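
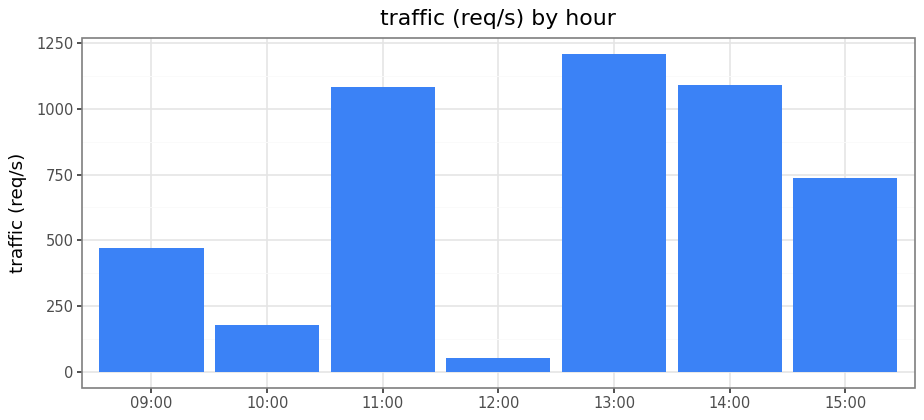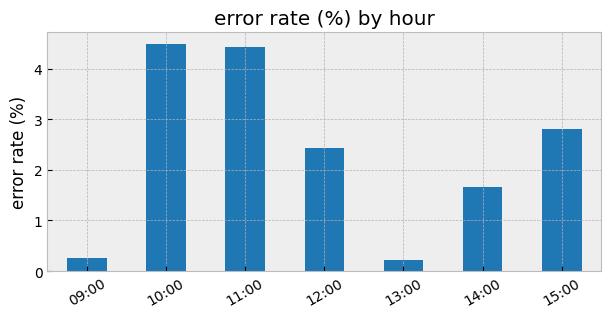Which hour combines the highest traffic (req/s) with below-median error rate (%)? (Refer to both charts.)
13:00

Chart 2 median error rate (%) ≈ 2.5; below-median hours: 09:00, 13:00, 14:00. Among those, 13:00 has the highest traffic (req/s) (≈ 1200).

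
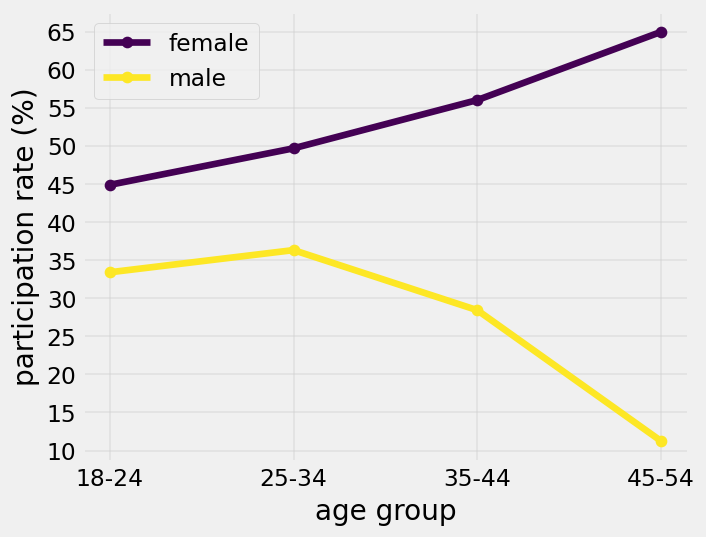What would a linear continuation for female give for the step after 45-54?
Last three: 50, 55, 65 → slope ≈ 7.5/step → next ≈ 72.5.

≈ 72.5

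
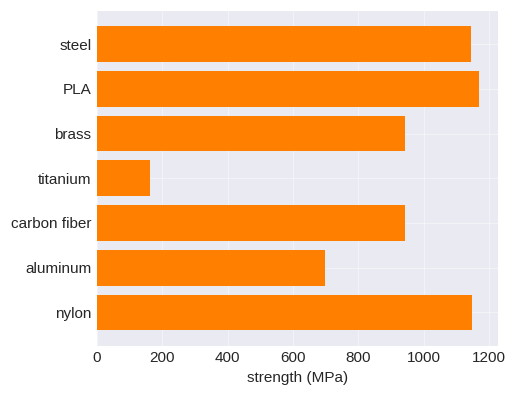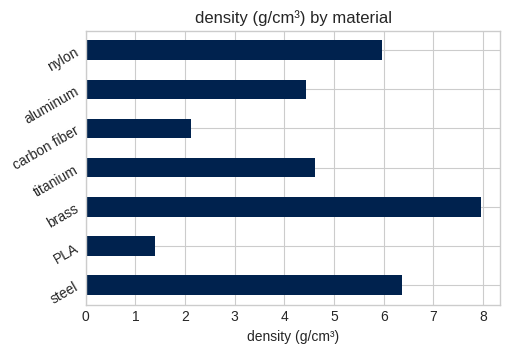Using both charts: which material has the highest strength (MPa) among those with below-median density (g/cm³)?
Chart 2 median density (g/cm³) ≈ 5; below-median materials: PLA, carbon fiber, aluminum. Among those, PLA has the highest strength (MPa) (≈ 1200).

PLA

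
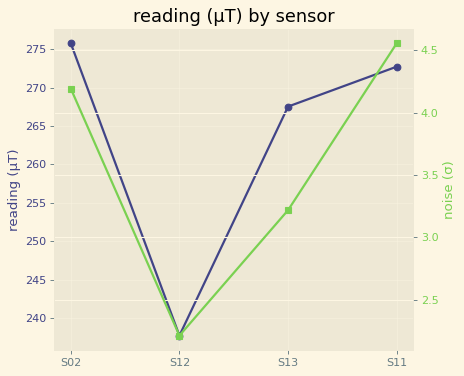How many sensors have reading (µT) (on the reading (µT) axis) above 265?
Above 265: S02, S13, S11.

3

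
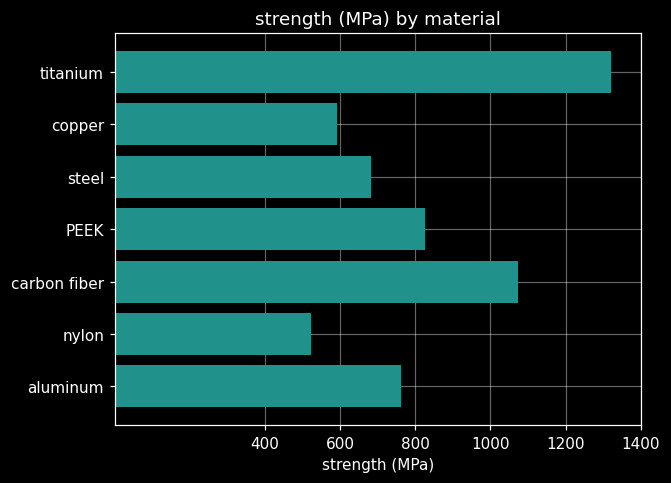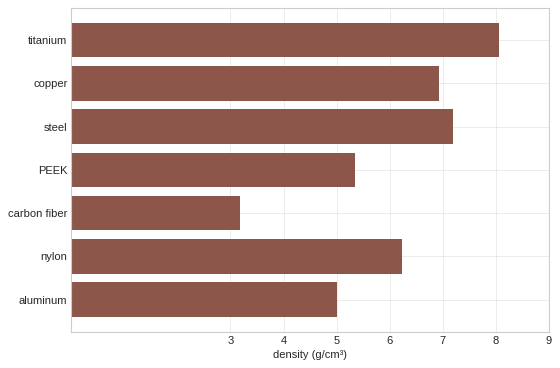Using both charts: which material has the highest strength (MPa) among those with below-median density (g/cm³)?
carbon fiber

Chart 2 median density (g/cm³) ≈ 6; below-median materials: PEEK, carbon fiber, aluminum. Among those, carbon fiber has the highest strength (MPa) (≈ 1000).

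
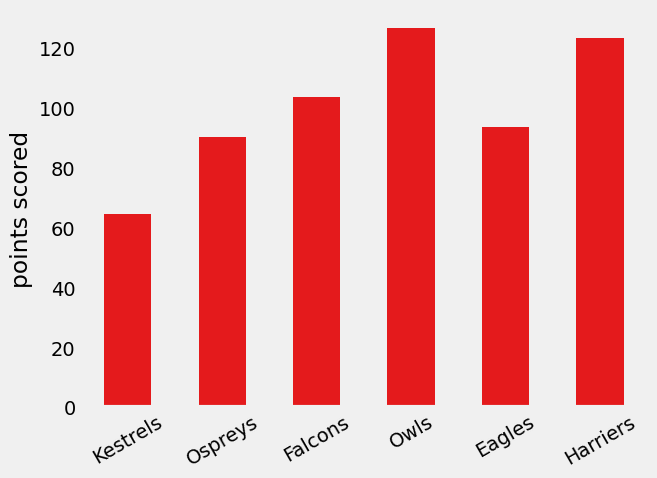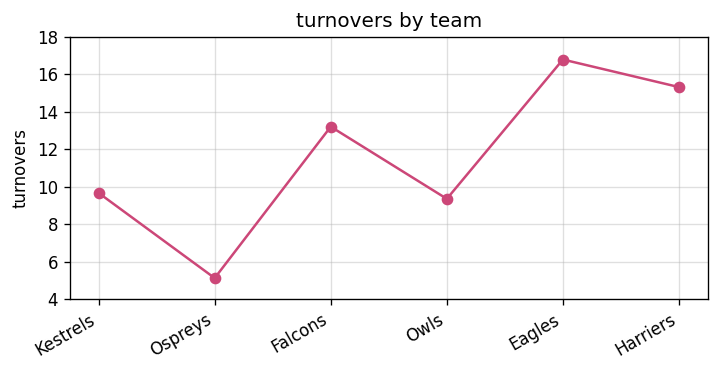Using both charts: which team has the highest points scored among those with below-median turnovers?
Owls

Chart 2 median turnovers ≈ 12; below-median teams: Kestrels, Ospreys, Owls. Among those, Owls has the highest points scored (≈ 120).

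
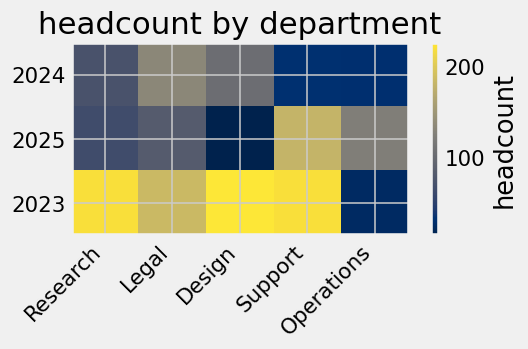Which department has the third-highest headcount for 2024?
Research

Top 4 for 2024: Legal ≈ 140, Design ≈ 100, Research ≈ 80, Support ≈ 40.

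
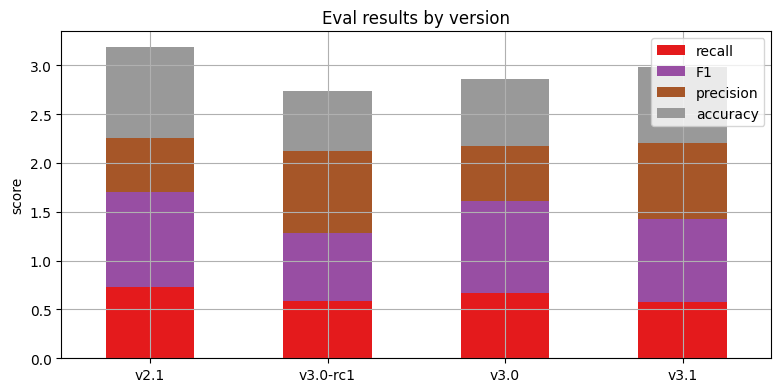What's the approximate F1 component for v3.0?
≈ 1.0

F1 top ≈ 1.5, bottom ≈ 0.5; segment ≈ 1.0.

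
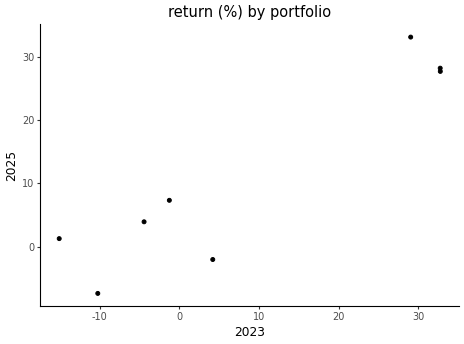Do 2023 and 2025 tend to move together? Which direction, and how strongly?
Points are positively correlated; strong (|r| ≈ 0.9).

positive, strong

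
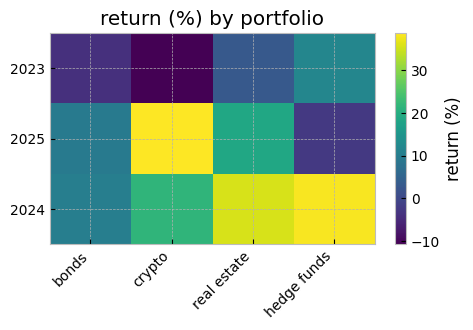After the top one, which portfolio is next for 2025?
Top 3 for 2025: crypto ≈ 40, real estate ≈ 20, bonds ≈ 10.

real estate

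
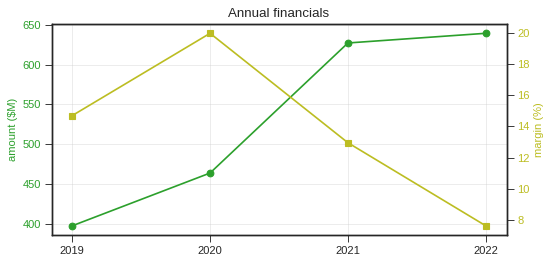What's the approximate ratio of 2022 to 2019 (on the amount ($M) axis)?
≈ 1.62×

2022 ≈ 650, 2019 ≈ 400; 650/400 ≈ 1.62.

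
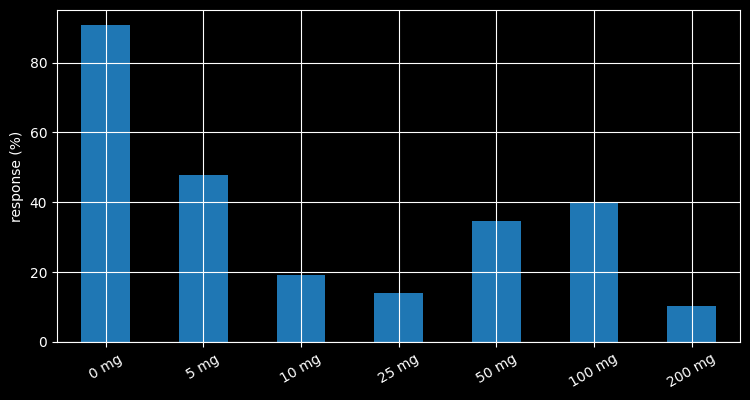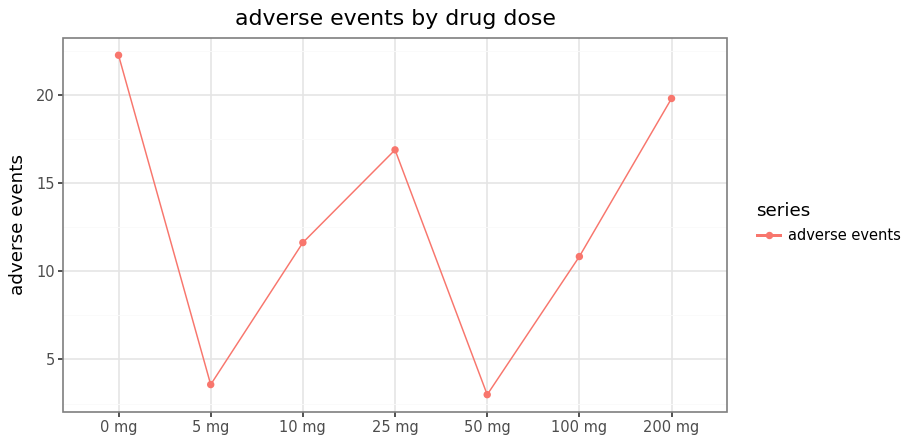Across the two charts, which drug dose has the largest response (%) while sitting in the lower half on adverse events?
Chart 2 median adverse events ≈ 10; below-median drug doses: 5 mg, 50 mg, 100 mg. Among those, 5 mg has the highest response (%) (≈ 50).

5 mg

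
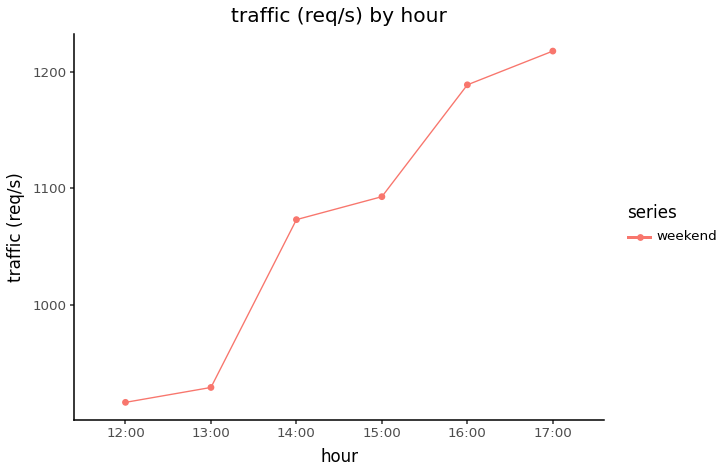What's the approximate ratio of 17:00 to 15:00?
≈ 1.09×

17:00 ≈ 1200, 15:00 ≈ 1100; 1200/1100 ≈ 1.09.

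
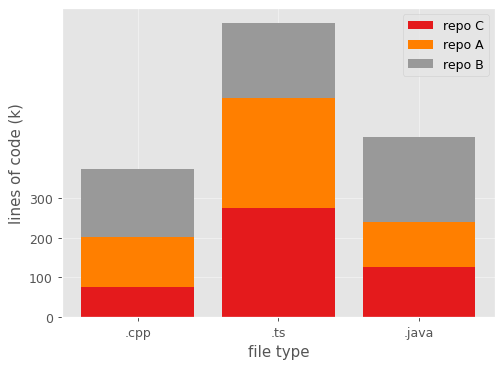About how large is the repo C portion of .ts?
repo C top ≈ 300, bottom ≈ 0; segment ≈ 300.

≈ 300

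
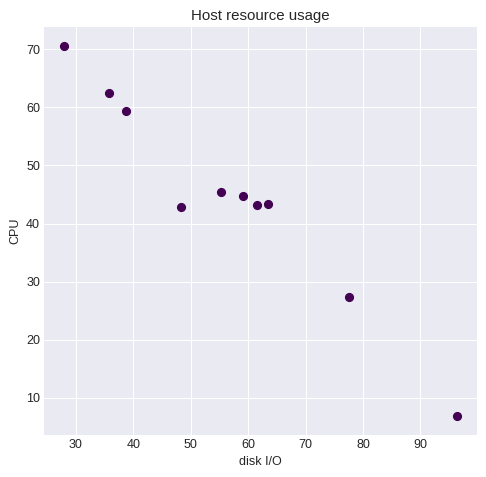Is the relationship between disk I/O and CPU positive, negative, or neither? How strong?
negative, strong

Points are negatively correlated; strong (|r| ≈ 1.0).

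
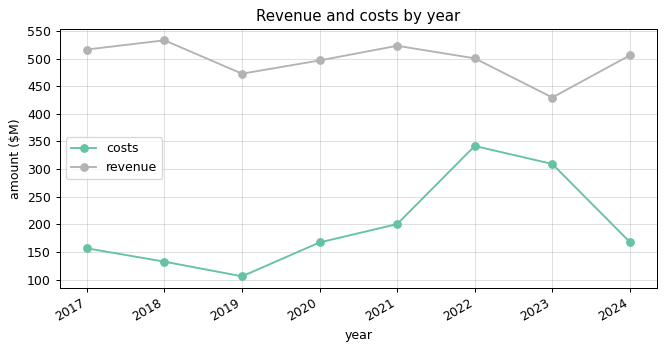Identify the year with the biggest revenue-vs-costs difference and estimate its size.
2018: revenue ≈ 550, costs ≈ 150 → gap ≈ 400. Next-largest (2019) is only ≈ 350.

2018, ≈ 400 $M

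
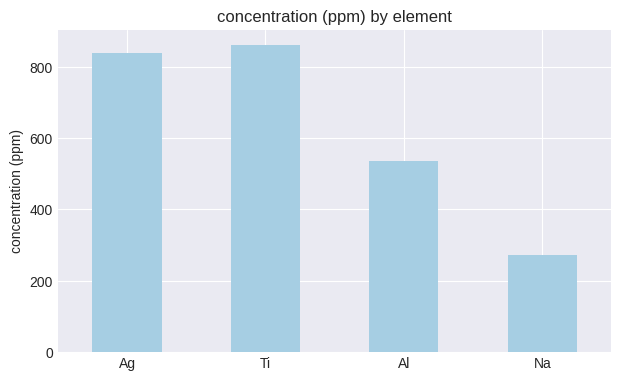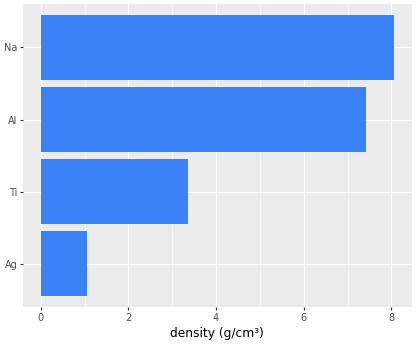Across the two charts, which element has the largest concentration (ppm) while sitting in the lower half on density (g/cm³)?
Chart 2 median density (g/cm³) ≈ 5; below-median elements: Ag, Ti. Among those, Ti has the highest concentration (ppm) (≈ 900).

Ti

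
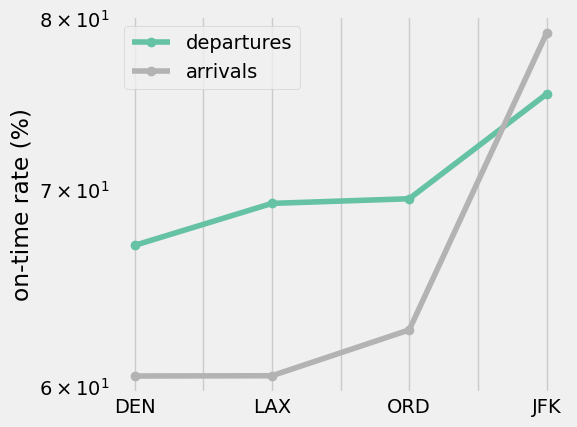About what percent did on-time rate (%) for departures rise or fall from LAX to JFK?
≈ +8.6%

LAX ≈ 70, JFK ≈ 76; (76 − 70) / 70 ≈ +8.6%.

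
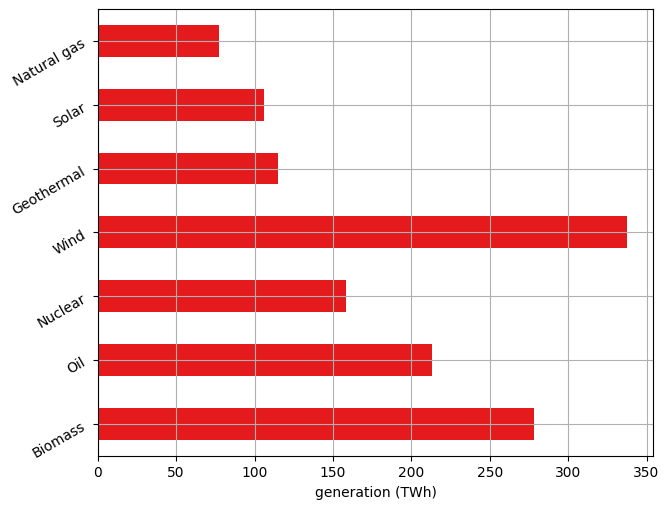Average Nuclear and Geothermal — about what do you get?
≈ 125

(150 + 100) / 2 ≈ 125.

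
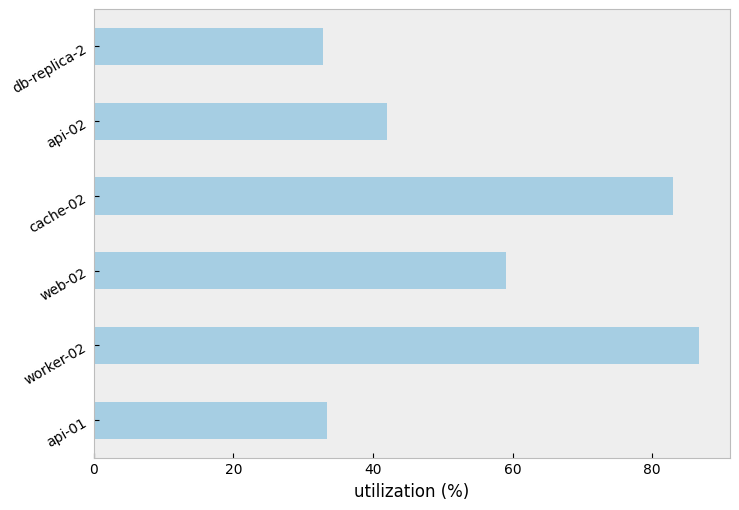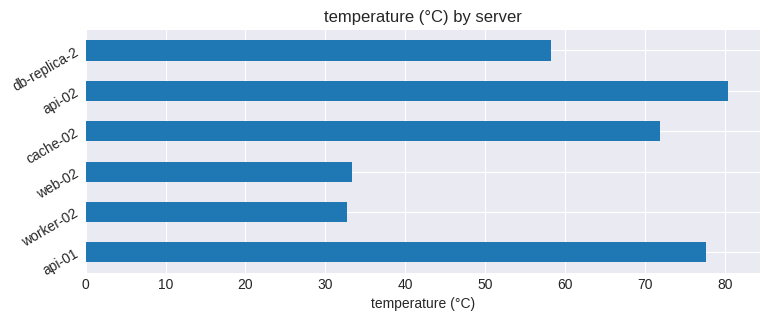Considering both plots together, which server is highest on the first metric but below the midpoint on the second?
worker-02

Chart 2 median temperature (°C) ≈ 70; below-median servers: worker-02, web-02, db-replica-2. Among those, worker-02 has the highest utilization (%) (≈ 90).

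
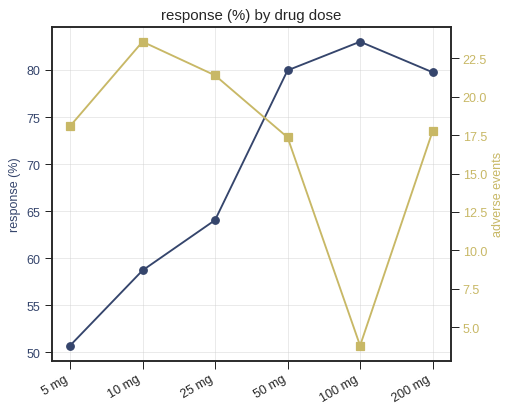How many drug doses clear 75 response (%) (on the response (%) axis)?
3

Above 75: 50 mg, 100 mg, 200 mg.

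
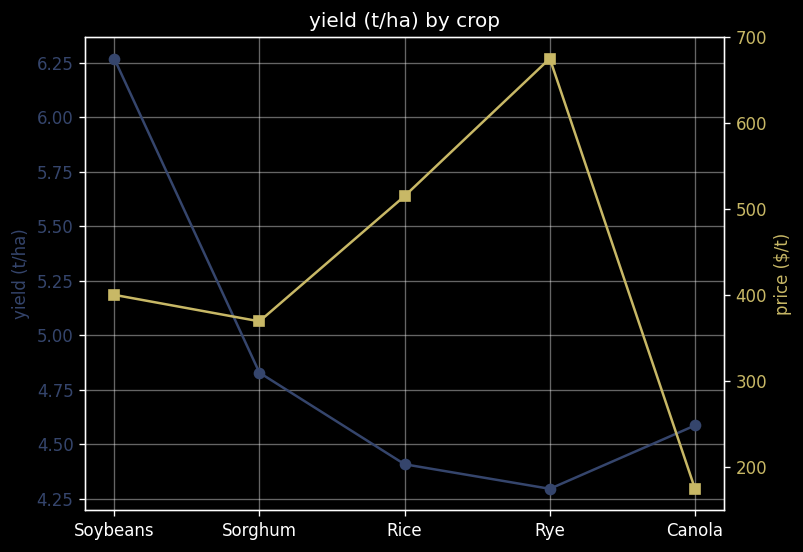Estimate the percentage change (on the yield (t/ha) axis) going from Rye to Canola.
Rye ≈ 4.2, Canola ≈ 4.6; (4.6 − 4.2) / 4.2 ≈ +9.5%.

≈ +9.5%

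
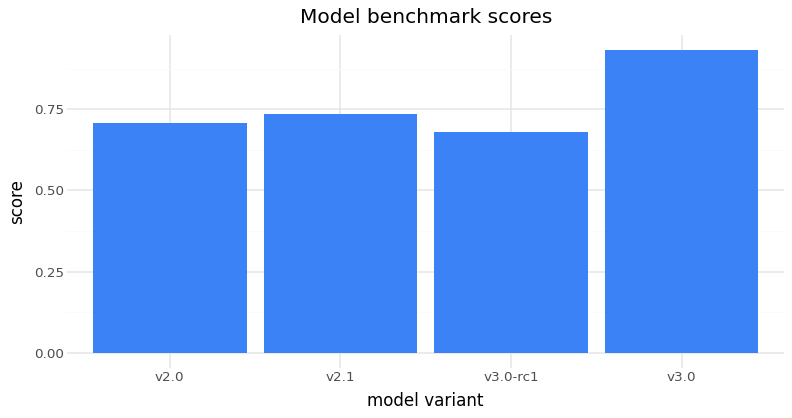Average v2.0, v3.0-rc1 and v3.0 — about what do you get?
(0.7 + 0.7 + 0.9) / 3 ≈ 0.77.

≈ 0.77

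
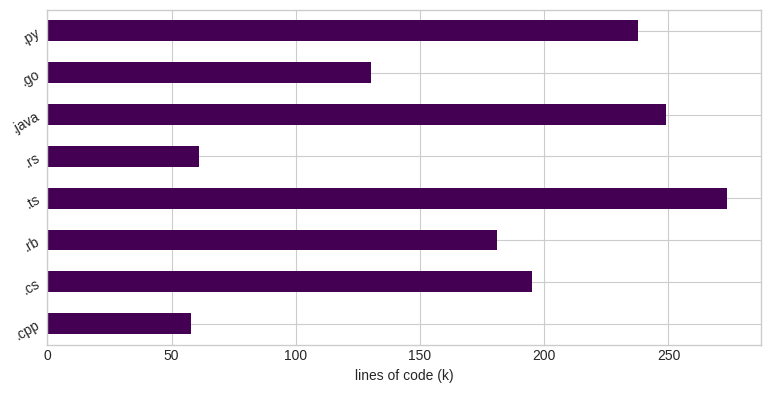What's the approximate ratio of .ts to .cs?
≈ 1.38×

.ts ≈ 275, .cs ≈ 200; 275/200 ≈ 1.38.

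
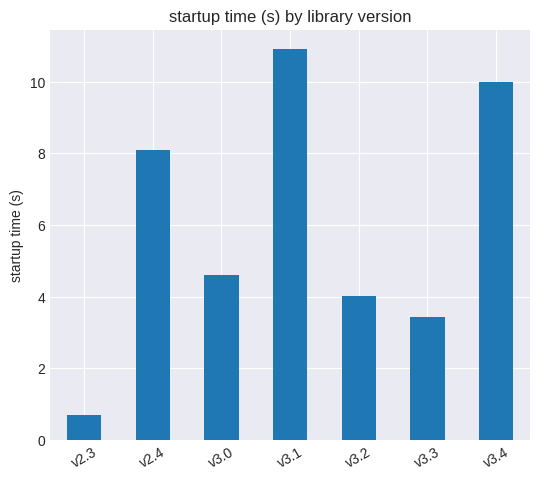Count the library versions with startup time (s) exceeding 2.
6

Above 2: v2.4, v3.0, v3.1, v3.2, v3.3, v3.4.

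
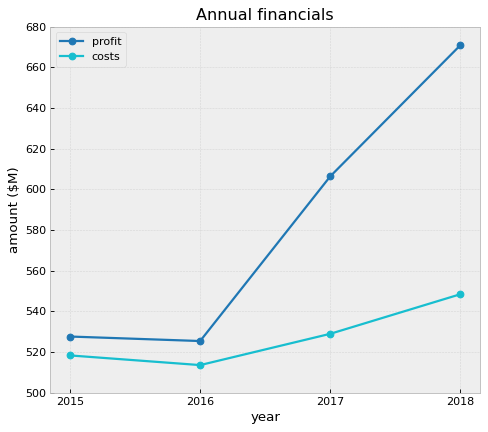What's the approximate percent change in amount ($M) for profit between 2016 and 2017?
2016 ≈ 520, 2017 ≈ 600; (600 − 520) / 520 ≈ +15.4%.

≈ +15.4%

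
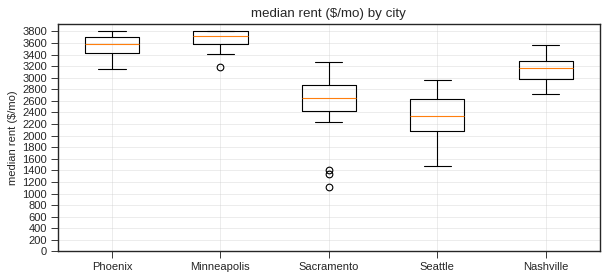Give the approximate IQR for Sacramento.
≈ 400

Q3 ≈ 2800, Q1 ≈ 2400; IQR ≈ 400.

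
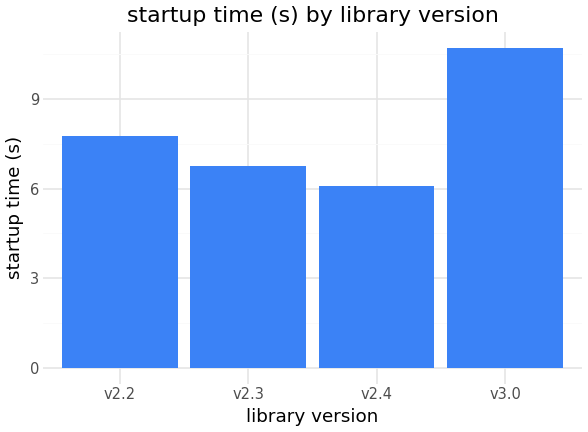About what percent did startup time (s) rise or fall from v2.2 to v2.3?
≈ -12.5%

v2.2 ≈ 8, v2.3 ≈ 7; (7 − 8) / 8 ≈ -12.5%.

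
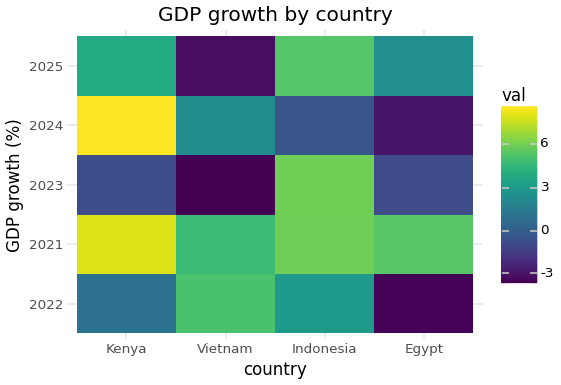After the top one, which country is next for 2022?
Indonesia

Top 3 for 2022: Vietnam ≈ 6, Indonesia ≈ 2, Kenya ≈ 0.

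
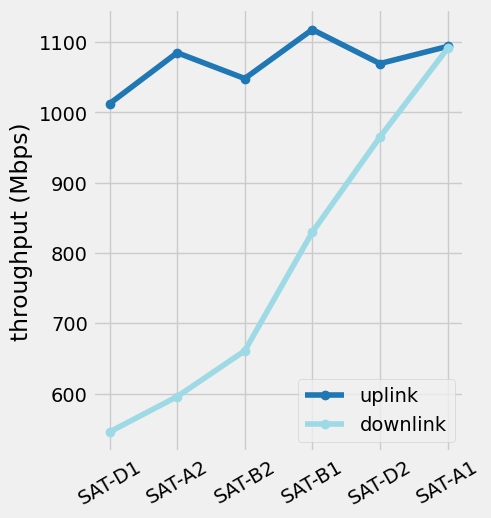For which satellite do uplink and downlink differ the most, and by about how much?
SAT-A2, ≈ 500 Mbps

SAT-A2: uplink ≈ 1100, downlink ≈ 600 → gap ≈ 500. Next-largest (SAT-D1) is only ≈ 450.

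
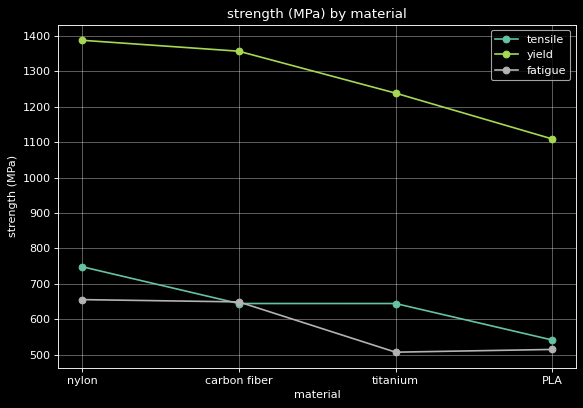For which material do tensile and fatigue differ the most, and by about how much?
titanium, ≈ 100 MPa

titanium: tensile ≈ 600, fatigue ≈ 500 → gap ≈ 100. Next-largest (nylon) is only ≈ 0.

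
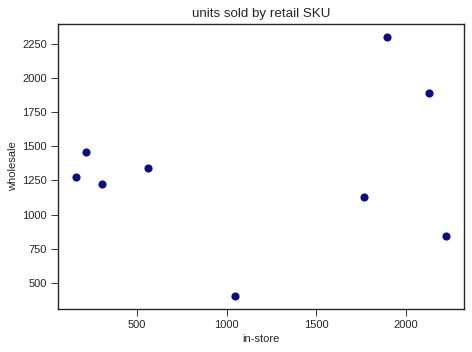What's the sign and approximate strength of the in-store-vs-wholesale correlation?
no clear correlation

Points are roughly uncorrelated; weak (|r| ≈ 0.2).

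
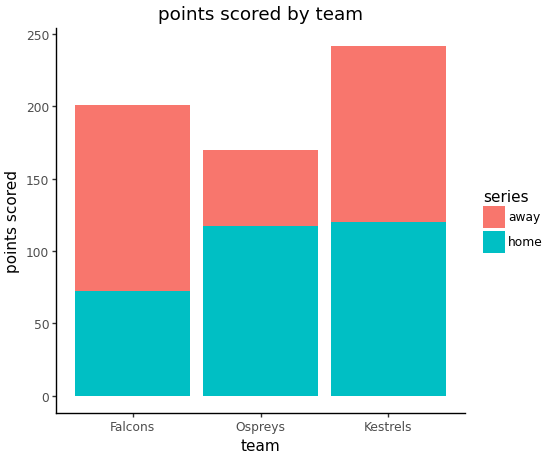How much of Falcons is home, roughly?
home top ≈ 75, bottom ≈ 0; segment ≈ 75.

≈ 75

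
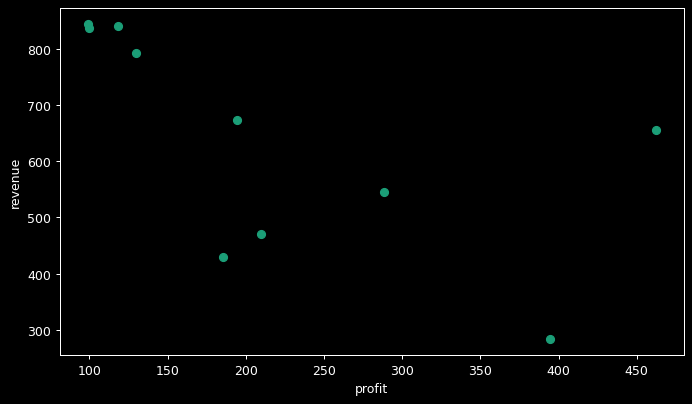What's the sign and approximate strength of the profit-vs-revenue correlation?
Points are negatively correlated; moderate (|r| ≈ 0.6).

negative, moderate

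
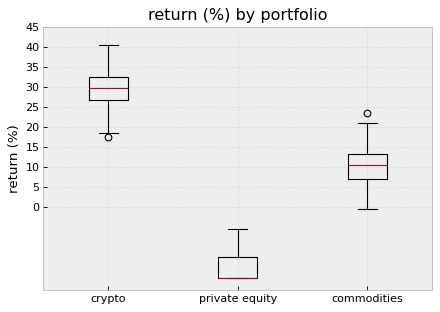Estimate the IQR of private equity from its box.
≈ 5

Q3 ≈ -15, Q1 ≈ -20; IQR ≈ 5.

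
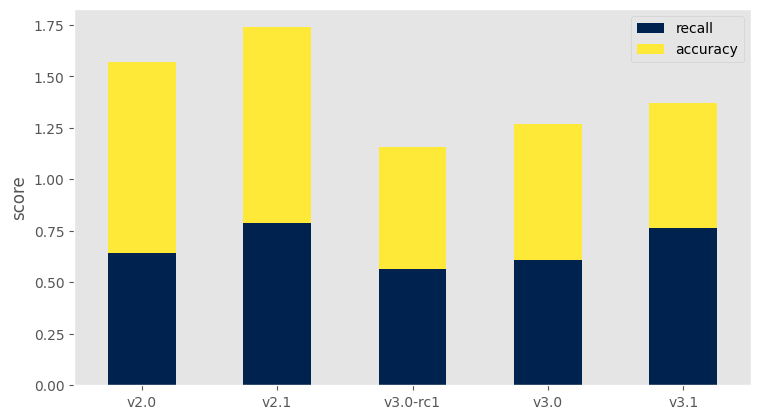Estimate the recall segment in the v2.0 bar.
recall top ≈ 0.6, bottom ≈ 0.0; segment ≈ 0.6.

≈ 0.6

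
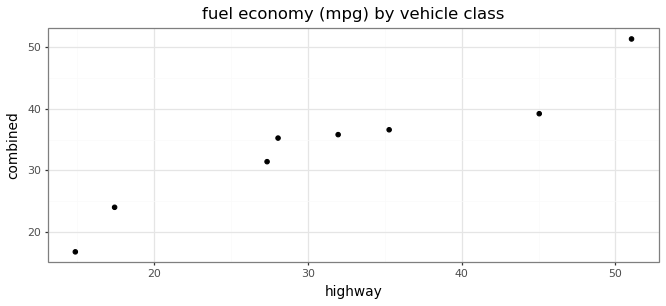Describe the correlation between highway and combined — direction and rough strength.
Points are positively correlated; strong (|r| ≈ 1.0).

positive, strong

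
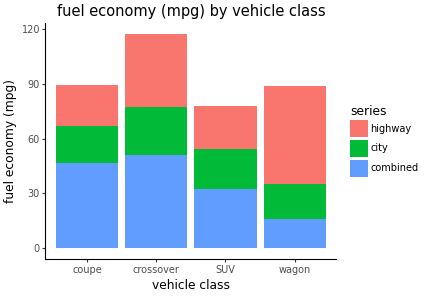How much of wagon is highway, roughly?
≈ 60

highway top ≈ 90, bottom ≈ 30; segment ≈ 60.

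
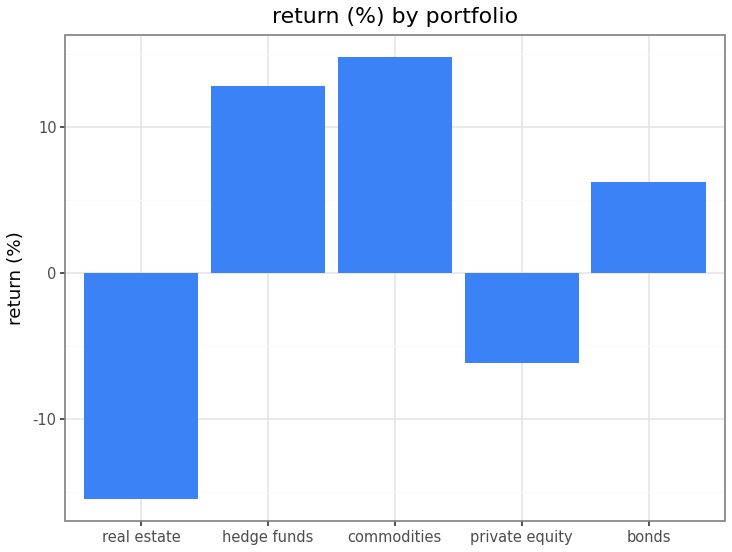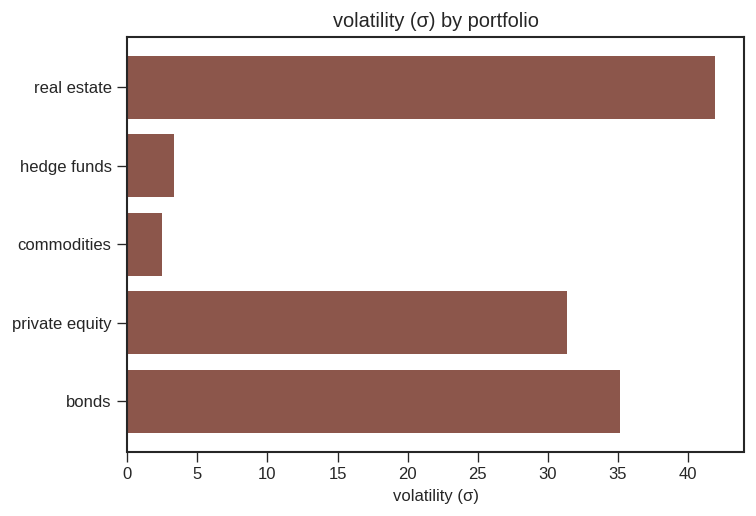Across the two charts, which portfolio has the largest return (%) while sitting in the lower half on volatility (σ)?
Chart 2 median volatility (σ) ≈ 30; below-median portfolios: hedge funds, commodities. Among those, commodities has the highest return (%) (≈ 14).

commodities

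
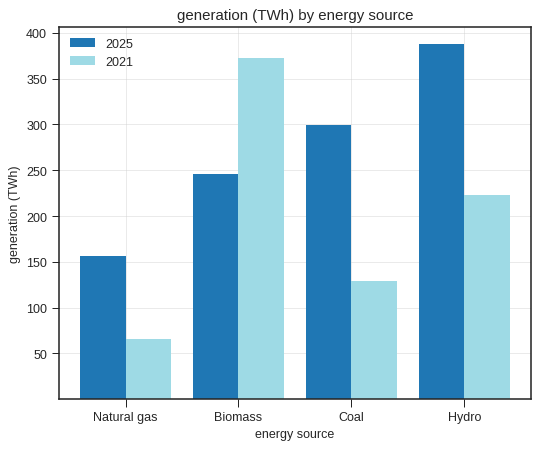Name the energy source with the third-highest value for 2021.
Top 4 for 2021: Biomass ≈ 350, Hydro ≈ 200, Coal ≈ 150, Natural gas ≈ 50.

Coal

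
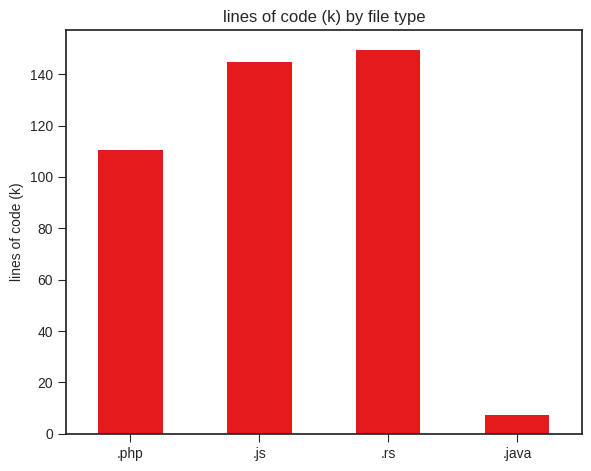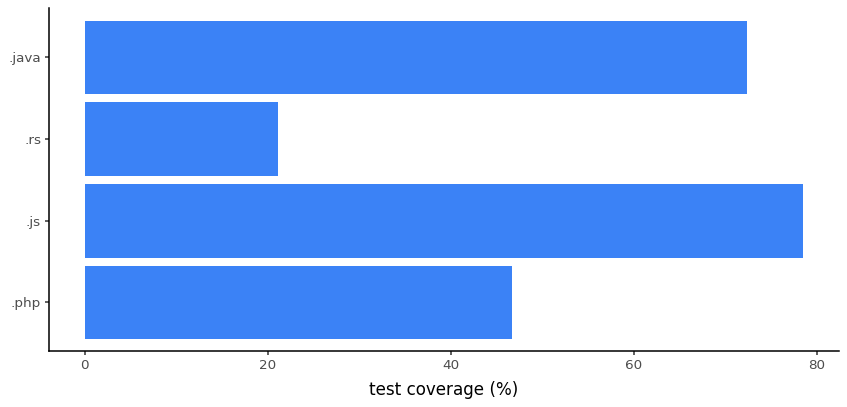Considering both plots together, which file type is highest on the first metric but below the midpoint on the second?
Chart 2 median test coverage (%) ≈ 60; below-median file types: .php, .rs. Among those, .rs has the highest lines of code (k) (≈ 140).

.rs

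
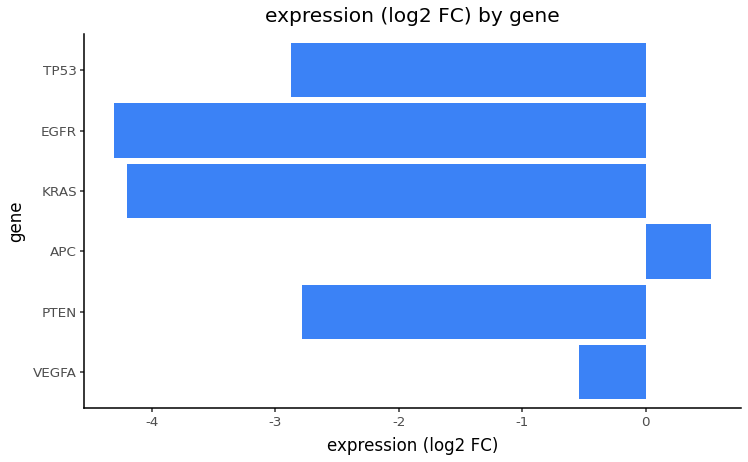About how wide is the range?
Max APC ≈ 0.5, min EGFR ≈ -4.5; range ≈ 5.0.

≈ 5.0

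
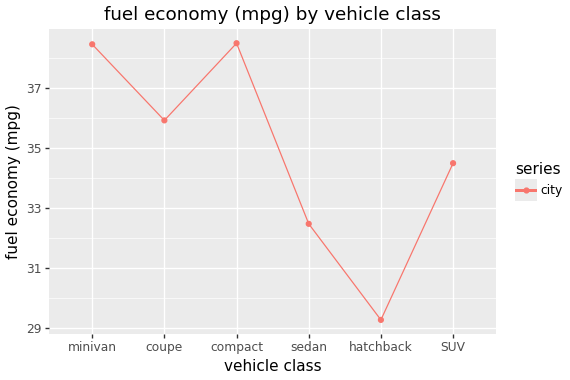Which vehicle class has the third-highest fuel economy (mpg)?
Top 4: compact ≈ 39, minivan ≈ 38, coupe ≈ 36, SUV ≈ 35.

coupe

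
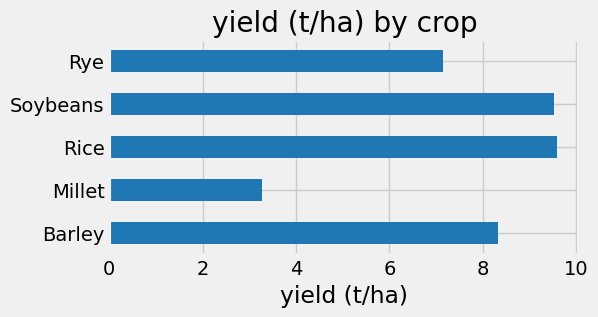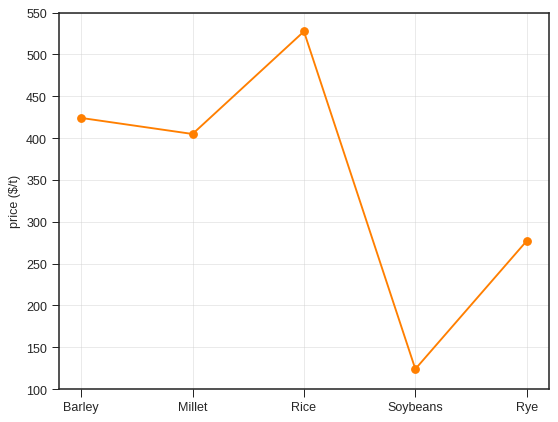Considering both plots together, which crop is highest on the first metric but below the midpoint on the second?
Soybeans

Chart 2 median price ($/t) ≈ 400; below-median crops: Soybeans, Rye. Among those, Soybeans has the highest yield (t/ha) (≈ 10).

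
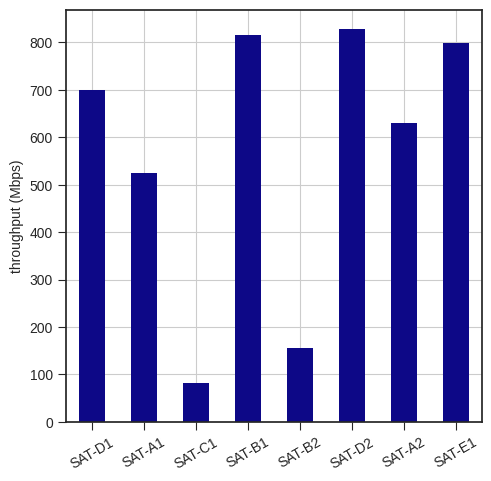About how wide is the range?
Max SAT-D2 ≈ 800, min SAT-C1 ≈ 100; range ≈ 700.

≈ 700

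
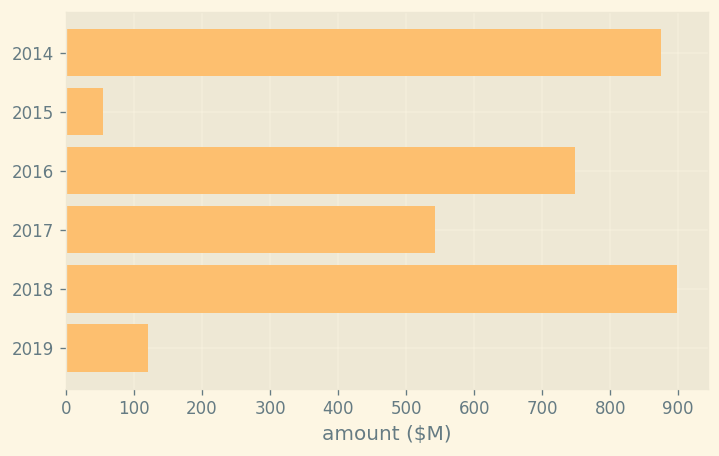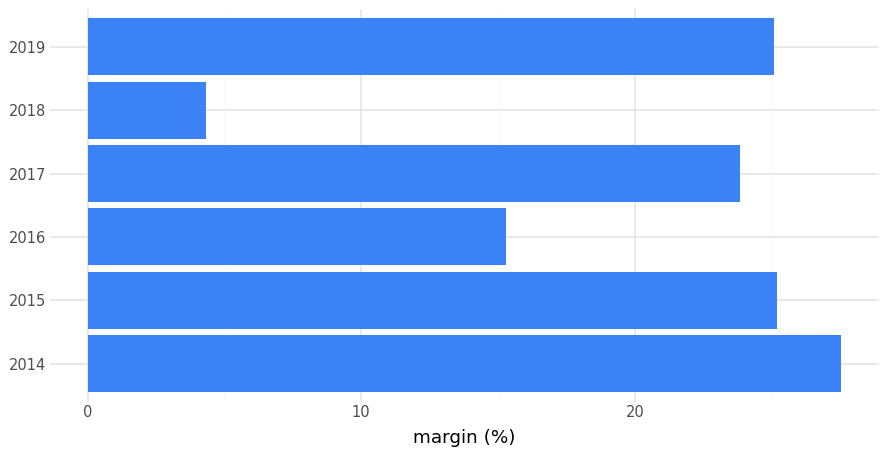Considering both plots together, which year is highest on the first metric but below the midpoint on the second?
Chart 2 median margin (%) ≈ 25; below-median years: 2016, 2017, 2018. Among those, 2018 has the highest amount ($M) (≈ 900).

2018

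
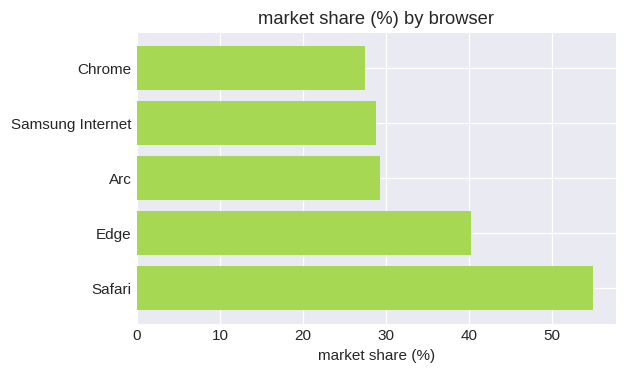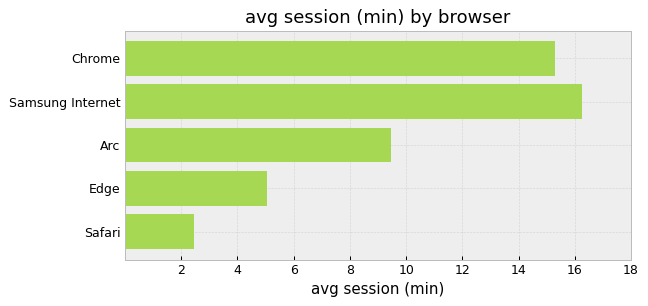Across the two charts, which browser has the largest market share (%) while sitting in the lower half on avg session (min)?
Chart 2 median avg session (min) ≈ 10; below-median browsers: Edge, Safari. Among those, Safari has the highest market share (%) (≈ 50).

Safari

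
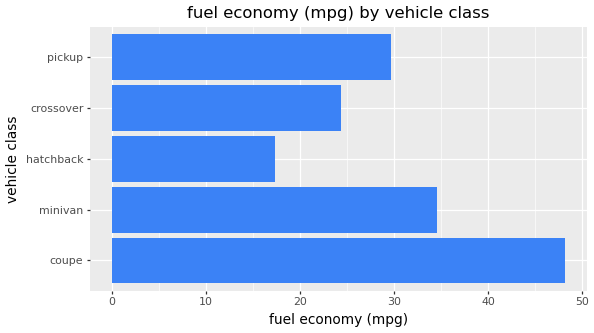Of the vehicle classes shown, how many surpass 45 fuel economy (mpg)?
1

Above 45: coupe.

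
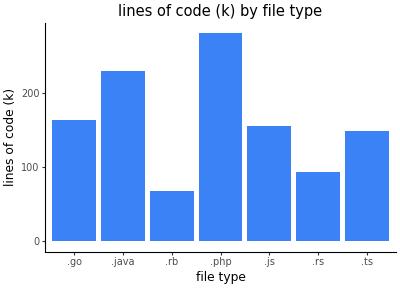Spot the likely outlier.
.php

.php ≈ 275; the rest sit between ≈ 75 and ≈ 225.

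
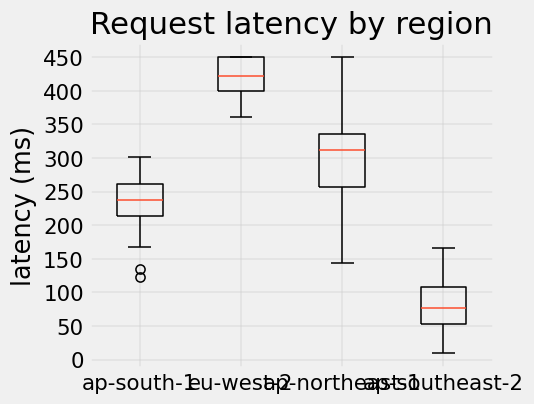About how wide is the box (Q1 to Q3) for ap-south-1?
≈ 50

Q3 ≈ 250, Q1 ≈ 200; IQR ≈ 50.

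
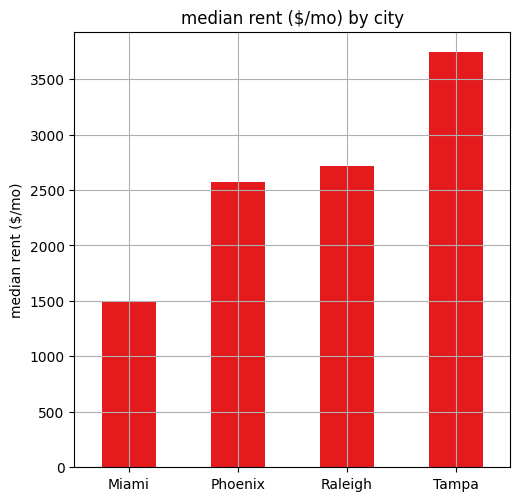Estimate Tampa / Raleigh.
Tampa ≈ 3500, Raleigh ≈ 2500; 3500/2500 ≈ 1.4.

≈ 1.4×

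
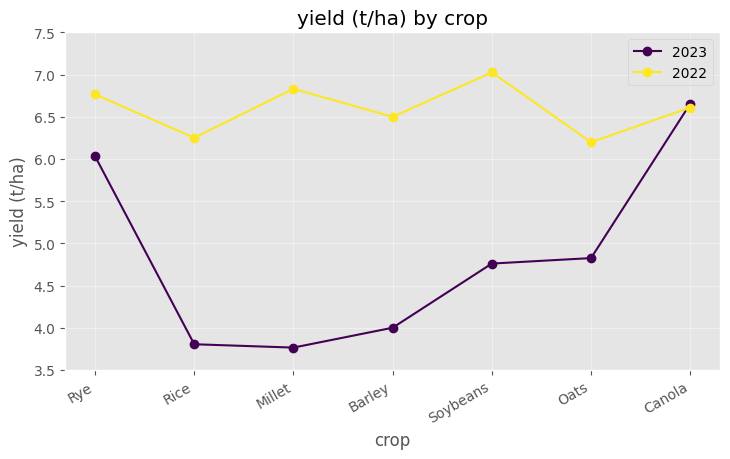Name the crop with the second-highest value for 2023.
Top 3 for 2023: Canola ≈ 6.5, Rye ≈ 6.0, Oats ≈ 5.0.

Rye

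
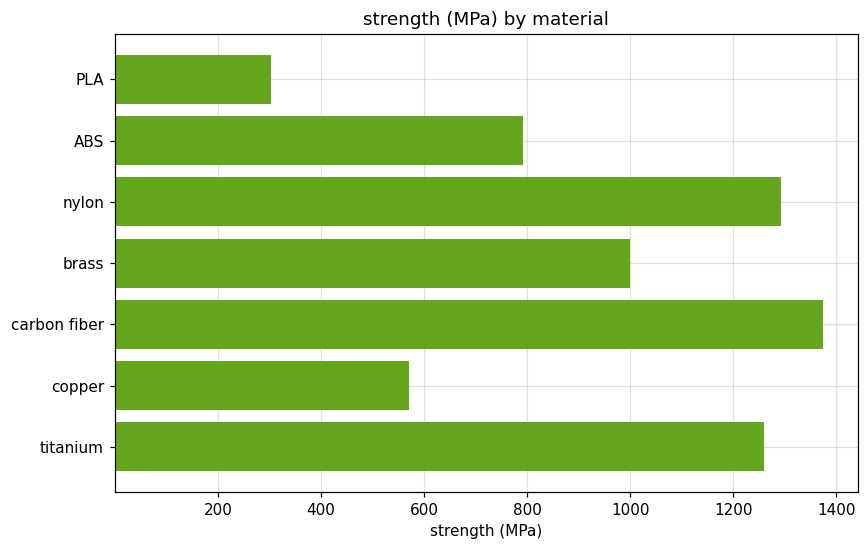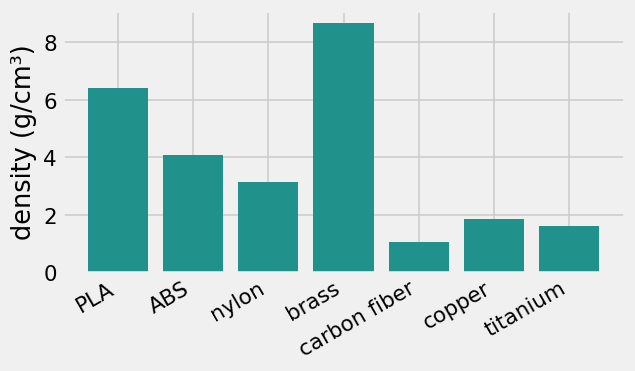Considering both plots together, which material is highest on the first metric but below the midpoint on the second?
carbon fiber

Chart 2 median density (g/cm³) ≈ 3; below-median materials: carbon fiber, copper, titanium. Among those, carbon fiber has the highest strength (MPa) (≈ 1400).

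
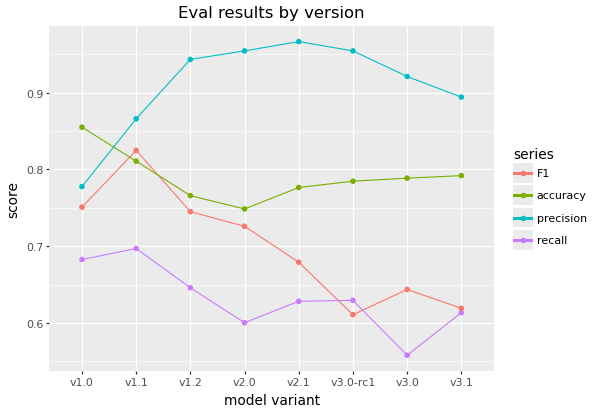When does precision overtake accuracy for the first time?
v1.0: precision ≈ 0.80 vs accuracy ≈ 0.85 (not yet); v1.1: precision ≈ 0.85 vs accuracy ≈ 0.80 (first crossover).

v1.1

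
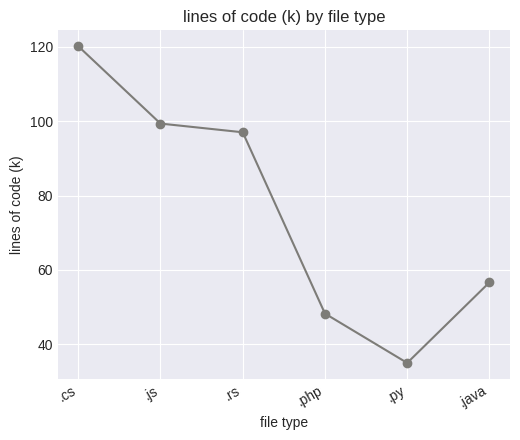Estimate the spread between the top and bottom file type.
≈ 90

Max .cs ≈ 120, min .py ≈ 30; range ≈ 90.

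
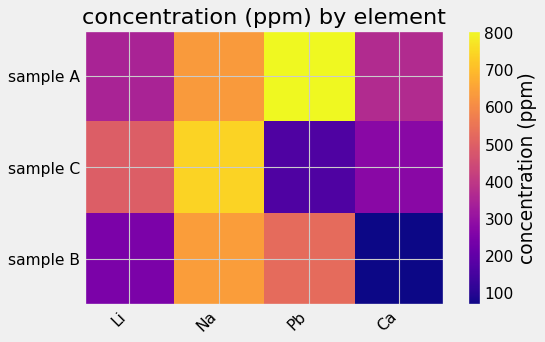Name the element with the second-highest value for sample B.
Top 3 for sample B: Na ≈ 600, Pb ≈ 500, Li ≈ 200.

Pb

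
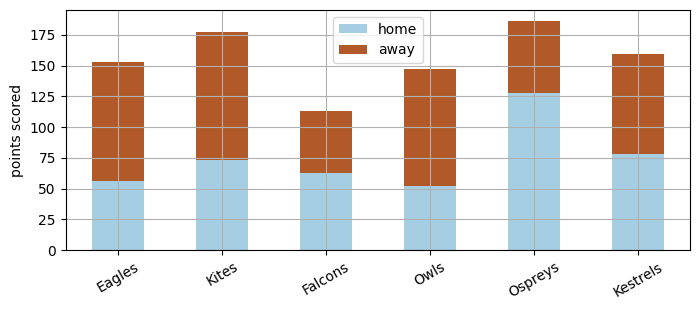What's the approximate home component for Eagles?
home top ≈ 60, bottom ≈ 0; segment ≈ 60.

≈ 60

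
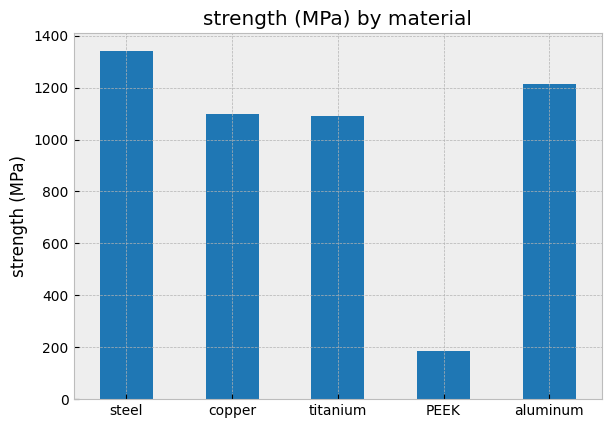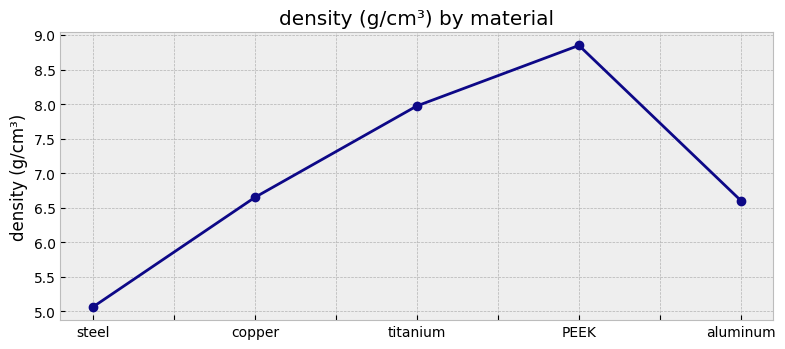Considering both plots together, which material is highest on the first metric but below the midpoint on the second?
Chart 2 median density (g/cm³) ≈ 7; below-median materials: steel, aluminum. Among those, steel has the highest strength (MPa) (≈ 1400).

steel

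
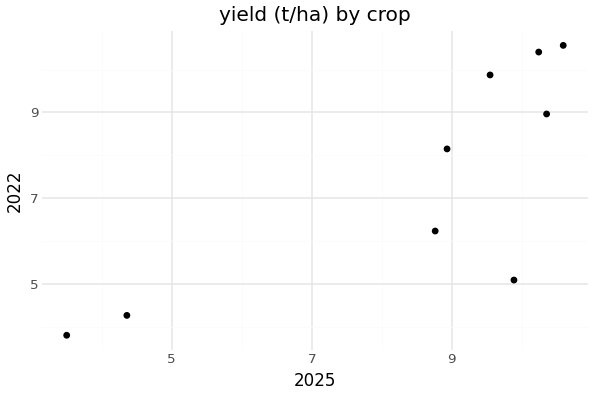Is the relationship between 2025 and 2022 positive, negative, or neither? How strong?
Points are positively correlated; strong (|r| ≈ 0.8).

positive, strong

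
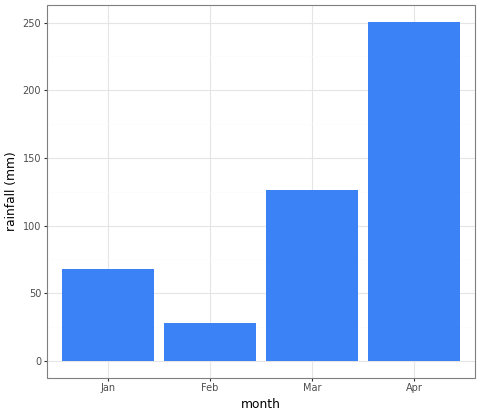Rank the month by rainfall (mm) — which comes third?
Top 4: Apr ≈ 250, Mar ≈ 125, Jan ≈ 75, Feb ≈ 25.

Jan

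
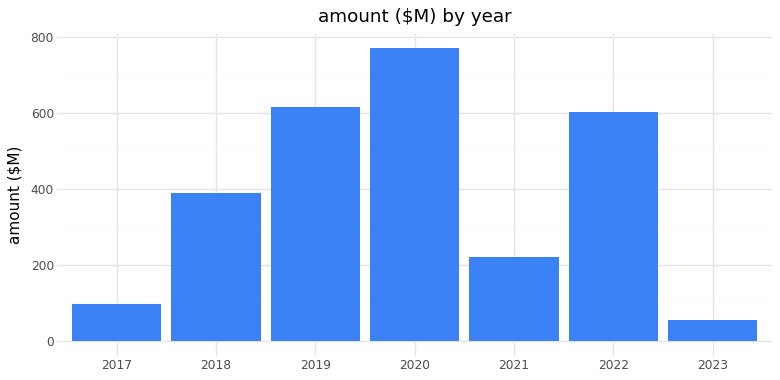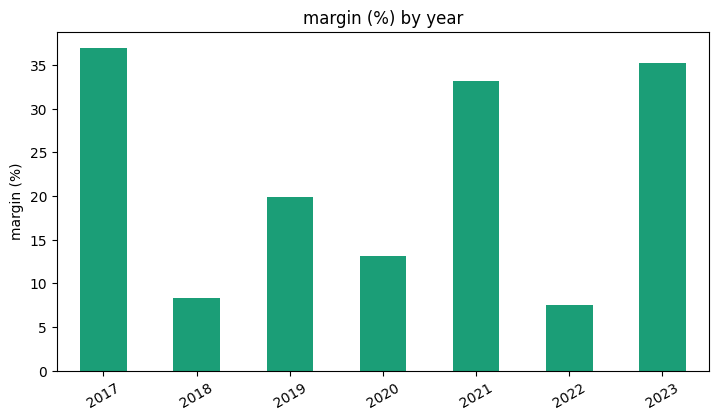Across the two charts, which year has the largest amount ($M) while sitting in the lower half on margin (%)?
Chart 2 median margin (%) ≈ 20; below-median years: 2018, 2020, 2022. Among those, 2020 has the highest amount ($M) (≈ 800).

2020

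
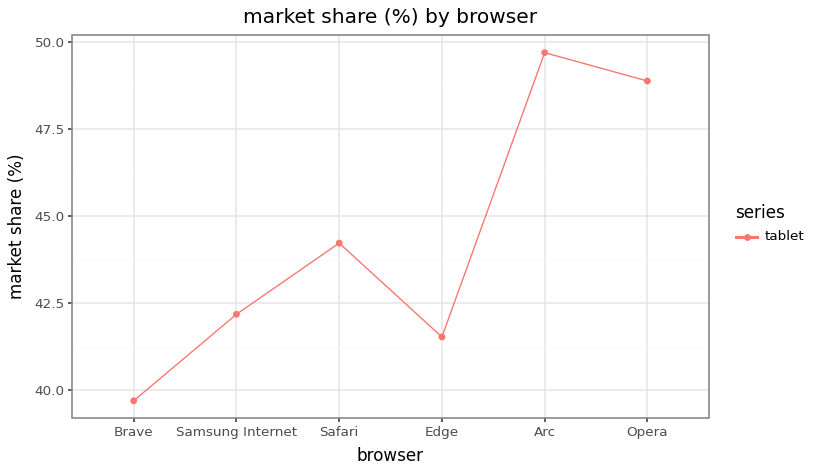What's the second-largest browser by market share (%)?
Opera

Top 3: Arc ≈ 50, Opera ≈ 49, Safari ≈ 44.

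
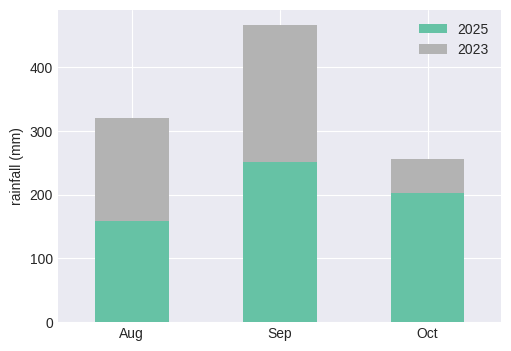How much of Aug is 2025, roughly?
2025 top ≈ 150, bottom ≈ 0; segment ≈ 150.

≈ 150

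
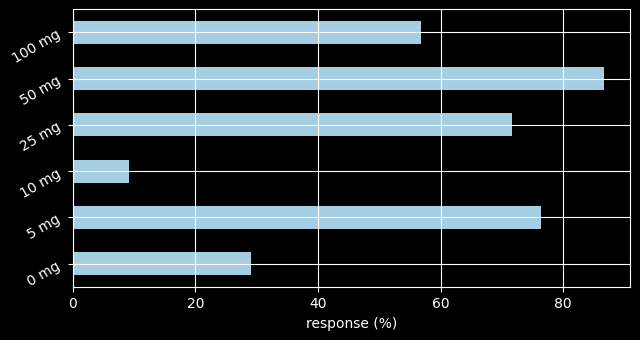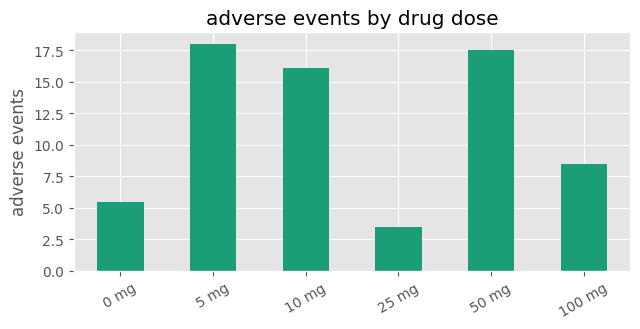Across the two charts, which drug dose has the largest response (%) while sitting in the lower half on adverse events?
25 mg

Chart 2 median adverse events ≈ 12; below-median drug doses: 0 mg, 25 mg, 100 mg. Among those, 25 mg has the highest response (%) (≈ 70).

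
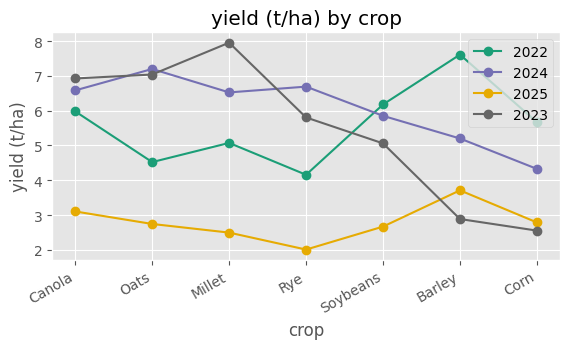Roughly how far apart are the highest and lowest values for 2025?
Max Barley ≈ 3.5, min Rye ≈ 2.0; range ≈ 1.5.

≈ 1.5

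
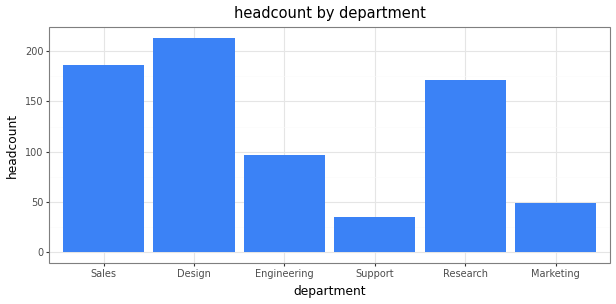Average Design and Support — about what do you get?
(220 + 40) / 2 ≈ 130.

≈ 130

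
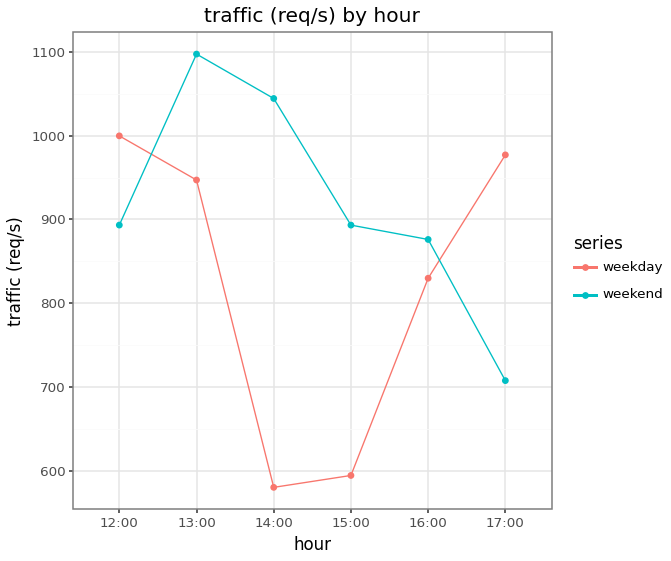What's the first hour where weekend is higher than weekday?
12:00: weekend ≈ 900 vs weekday ≈ 1000 (not yet); 13:00: weekend ≈ 1100 vs weekday ≈ 950 (first crossover).

13:00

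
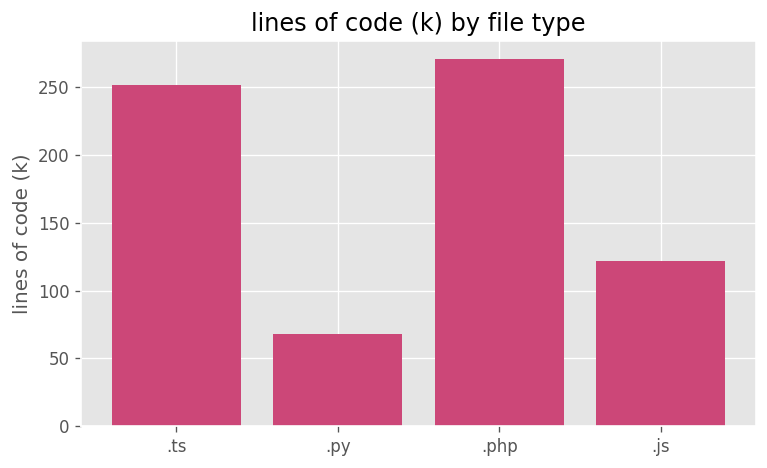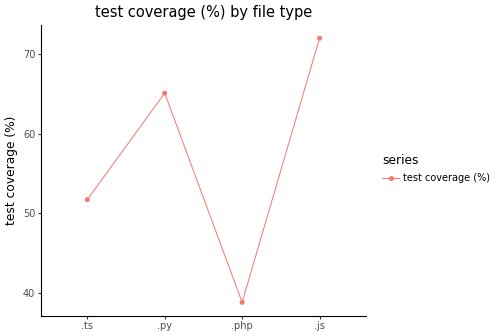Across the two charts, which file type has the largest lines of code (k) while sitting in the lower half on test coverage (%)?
.php

Chart 2 median test coverage (%) ≈ 60; below-median file types: .ts, .php. Among those, .php has the highest lines of code (k) (≈ 275).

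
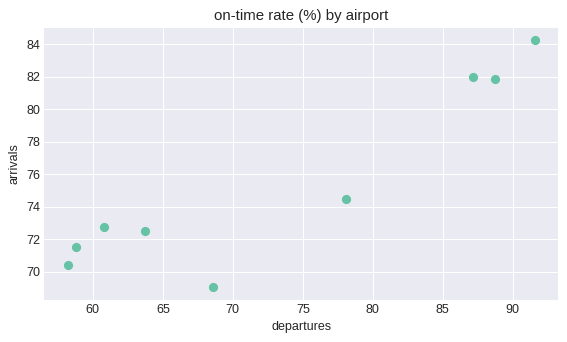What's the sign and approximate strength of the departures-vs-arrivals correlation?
Points are positively correlated; strong (|r| ≈ 0.9).

positive, strong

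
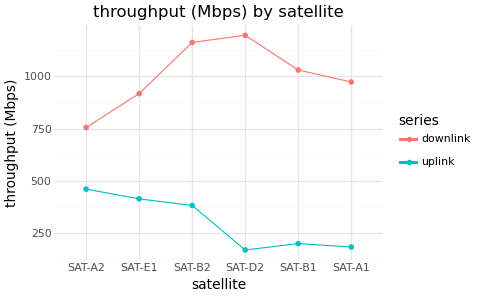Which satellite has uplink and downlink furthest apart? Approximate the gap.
SAT-D2, ≈ 1000 Mbps

SAT-D2: uplink ≈ 200, downlink ≈ 1200 → gap ≈ 1000. Next-largest (SAT-B1) is only ≈ 800.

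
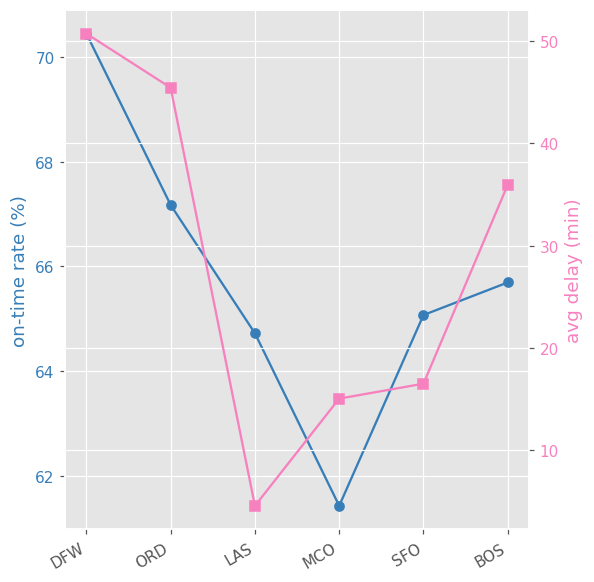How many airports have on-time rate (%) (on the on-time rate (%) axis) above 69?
1

Above 69: DFW.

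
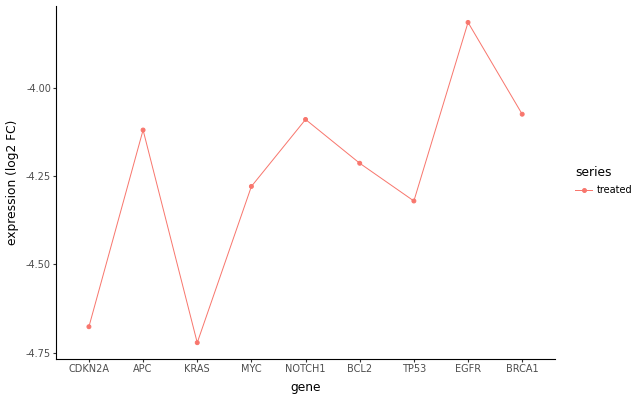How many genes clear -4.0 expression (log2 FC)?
Above -4.0: EGFR.

1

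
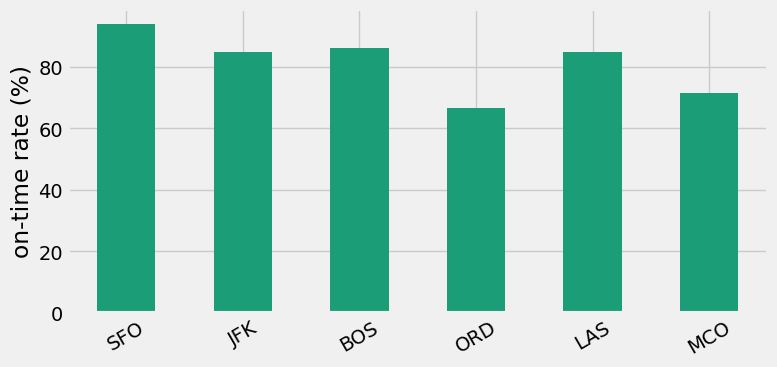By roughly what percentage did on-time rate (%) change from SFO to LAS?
≈ -11.1%

SFO ≈ 90, LAS ≈ 80; (80 − 90) / 90 ≈ -11.1%.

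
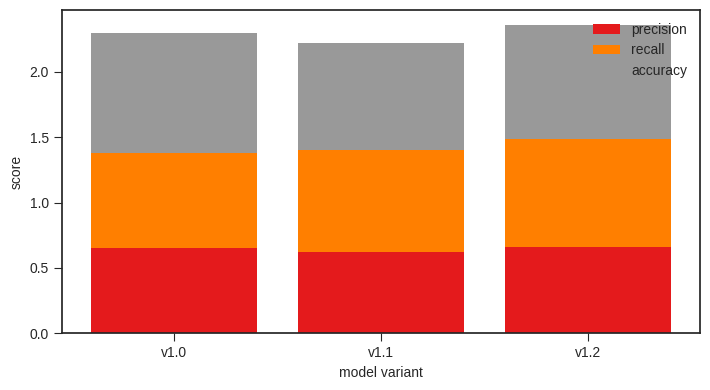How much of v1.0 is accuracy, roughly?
≈ 0.8

accuracy top ≈ 2.2, bottom ≈ 1.4; segment ≈ 0.8.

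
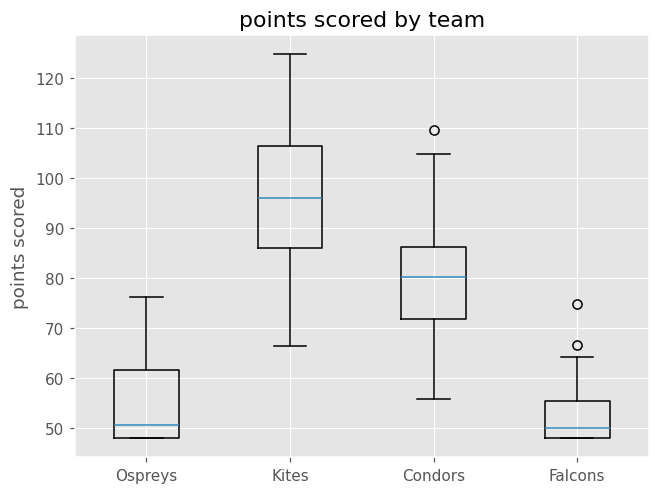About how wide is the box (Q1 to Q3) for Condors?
Q3 ≈ 85, Q1 ≈ 70; IQR ≈ 15.

≈ 15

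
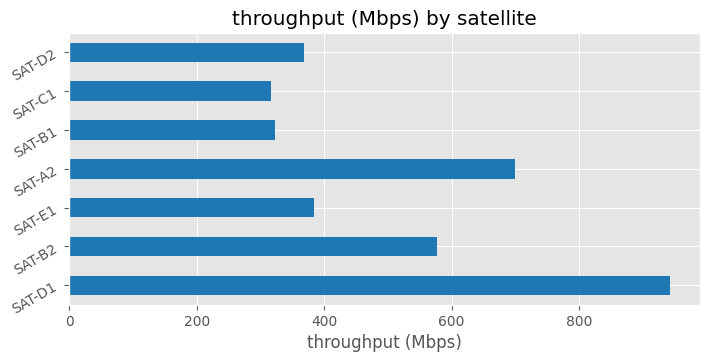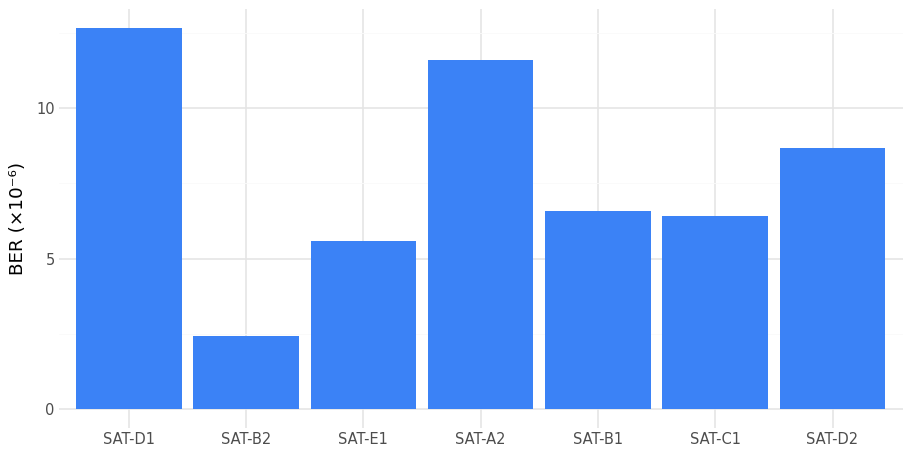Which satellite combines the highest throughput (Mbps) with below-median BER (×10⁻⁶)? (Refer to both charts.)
SAT-B2

Chart 2 median BER (×10⁻⁶) ≈ 6; below-median satellites: SAT-B2, SAT-E1, SAT-C1. Among those, SAT-B2 has the highest throughput (Mbps) (≈ 600).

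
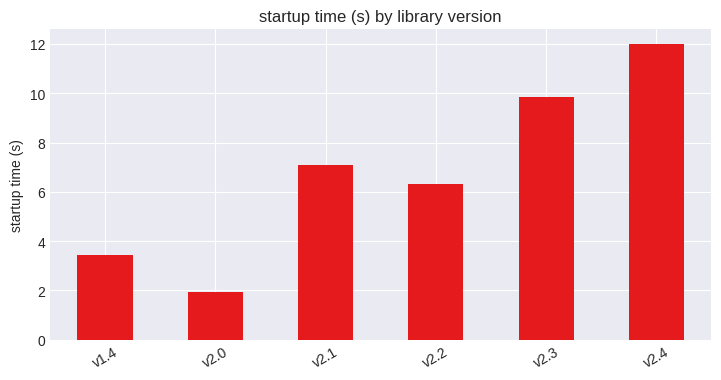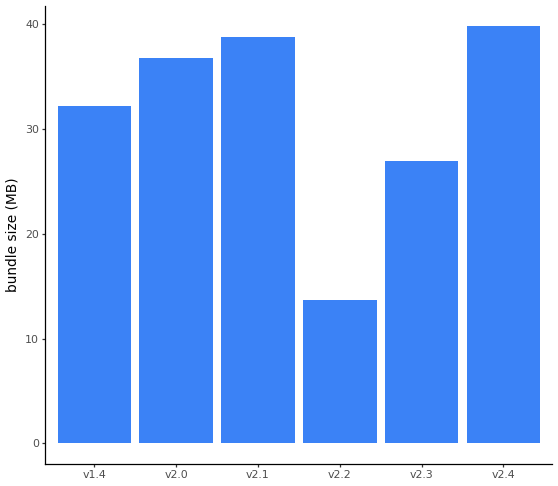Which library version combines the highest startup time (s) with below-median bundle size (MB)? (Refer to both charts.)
v2.3

Chart 2 median bundle size (MB) ≈ 35; below-median library versions: v1.4, v2.2, v2.3. Among those, v2.3 has the highest startup time (s) (≈ 10).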